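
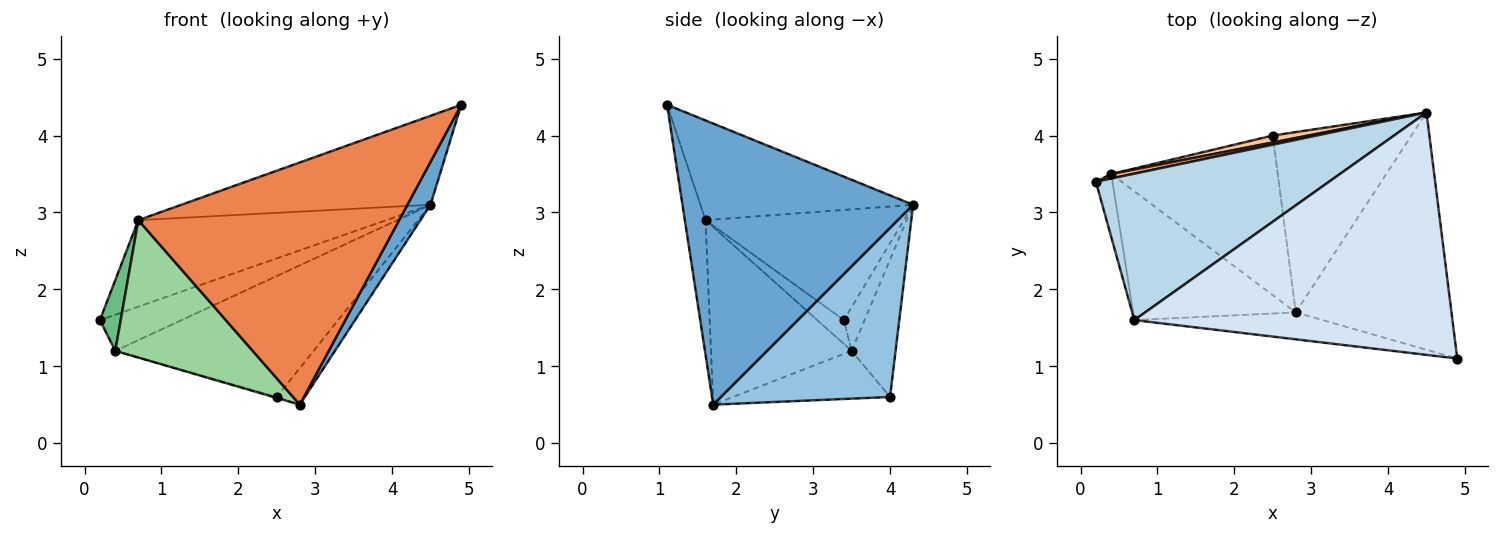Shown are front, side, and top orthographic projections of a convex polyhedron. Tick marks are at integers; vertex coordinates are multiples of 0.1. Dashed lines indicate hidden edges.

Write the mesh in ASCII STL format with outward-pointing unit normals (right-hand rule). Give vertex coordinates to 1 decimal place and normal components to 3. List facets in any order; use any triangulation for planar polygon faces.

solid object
 facet normal 0.871 -0.087 -0.483
  outer loop
   vertex 2.8 1.7 0.5
   vertex 4.5 4.3 3.1
   vertex 4.9 1.1 4.4
  endloop
 endfacet
 facet normal 0.767 0.127 -0.629
  outer loop
   vertex 2.5 4.0 0.6
   vertex 4.5 4.3 3.1
   vertex 2.8 1.7 0.5
  endloop
 endfacet
 facet normal -0.377 0.471 0.797
  outer loop
   vertex 0.7 1.6 2.9
   vertex 4.5 4.3 3.1
   vertex 0.2 3.4 1.6
  endloop
 endfacet
 facet normal -0.282 0.331 0.901
  outer loop
   vertex 0.7 1.6 2.9
   vertex 4.9 1.1 4.4
   vertex 4.5 4.3 3.1
  endloop
 endfacet
 facet normal -0.079 -0.991 -0.110
  outer loop
   vertex 0.7 1.6 2.9
   vertex 2.8 1.7 0.5
   vertex 4.9 1.1 4.4
  endloop
 endfacet
 facet normal -0.243 0.963 0.119
  outer loop
   vertex 0.4 3.5 1.2
   vertex 0.2 3.4 1.6
   vertex 4.5 4.3 3.1
  endloop
 endfacet
 facet normal -0.216 0.975 0.056
  outer loop
   vertex 0.4 3.5 1.2
   vertex 4.5 4.3 3.1
   vertex 2.5 4.0 0.6
  endloop
 endfacet
 facet normal -0.276 0.006 -0.961
  outer loop
   vertex 0.4 3.5 1.2
   vertex 2.5 4.0 0.6
   vertex 2.8 1.7 0.5
  endloop
 endfacet
 facet normal -0.692 -0.539 -0.481
  outer loop
   vertex 0.4 3.5 1.2
   vertex 0.7 1.6 2.9
   vertex 0.2 3.4 1.6
  endloop
 endfacet
 facet normal -0.598 -0.585 -0.548
  outer loop
   vertex 0.4 3.5 1.2
   vertex 2.8 1.7 0.5
   vertex 0.7 1.6 2.9
  endloop
 endfacet
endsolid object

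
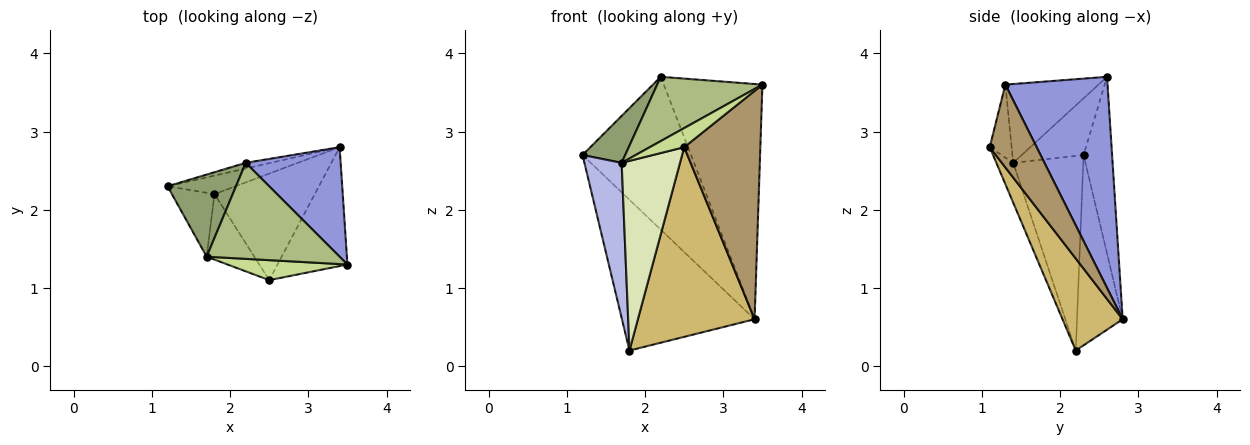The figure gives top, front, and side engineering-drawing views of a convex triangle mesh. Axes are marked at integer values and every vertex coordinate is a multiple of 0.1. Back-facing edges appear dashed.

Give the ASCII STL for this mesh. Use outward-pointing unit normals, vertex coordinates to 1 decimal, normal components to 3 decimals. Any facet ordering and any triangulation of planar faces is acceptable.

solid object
 facet normal -0.323 0.939 -0.115
  outer loop
   vertex 1.8 2.2 0.2
   vertex 1.2 2.3 2.7
   vertex 3.4 2.8 0.6
  endloop
 endfacet
 facet normal -0.254 0.967 -0.036
  outer loop
   vertex 2.2 2.6 3.7
   vertex 3.4 2.8 0.6
   vertex 1.2 2.3 2.7
  endloop
 endfacet
 facet normal 0.685 0.661 0.308
  outer loop
   vertex 2.2 2.6 3.7
   vertex 3.5 1.3 3.6
   vertex 3.4 2.8 0.6
  endloop
 endfacet
 facet normal -0.867 -0.461 -0.190
  outer loop
   vertex 1.7 1.4 2.6
   vertex 1.2 2.3 2.7
   vertex 1.8 2.2 0.2
  endloop
 endfacet
 facet normal -0.584 -0.403 0.705
  outer loop
   vertex 1.7 1.4 2.6
   vertex 2.2 2.6 3.7
   vertex 1.2 2.3 2.7
  endloop
 endfacet
 facet normal -0.442 -0.499 0.745
  outer loop
   vertex 1.7 1.4 2.6
   vertex 3.5 1.3 3.6
   vertex 2.2 2.6 3.7
  endloop
 endfacet
 facet normal -0.403 -0.633 0.661
  outer loop
   vertex 2.5 1.1 2.8
   vertex 3.5 1.3 3.6
   vertex 1.7 1.4 2.6
  endloop
 endfacet
 facet normal -0.263 -0.912 -0.315
  outer loop
   vertex 2.5 1.1 2.8
   vertex 1.7 1.4 2.6
   vertex 1.8 2.2 0.2
  endloop
 endfacet
 facet normal 0.480 -0.778 -0.405
  outer loop
   vertex 2.5 1.1 2.8
   vertex 3.4 2.8 0.6
   vertex 3.5 1.3 3.6
  endloop
 endfacet
 facet normal 0.410 -0.795 -0.447
  outer loop
   vertex 2.5 1.1 2.8
   vertex 1.8 2.2 0.2
   vertex 3.4 2.8 0.6
  endloop
 endfacet
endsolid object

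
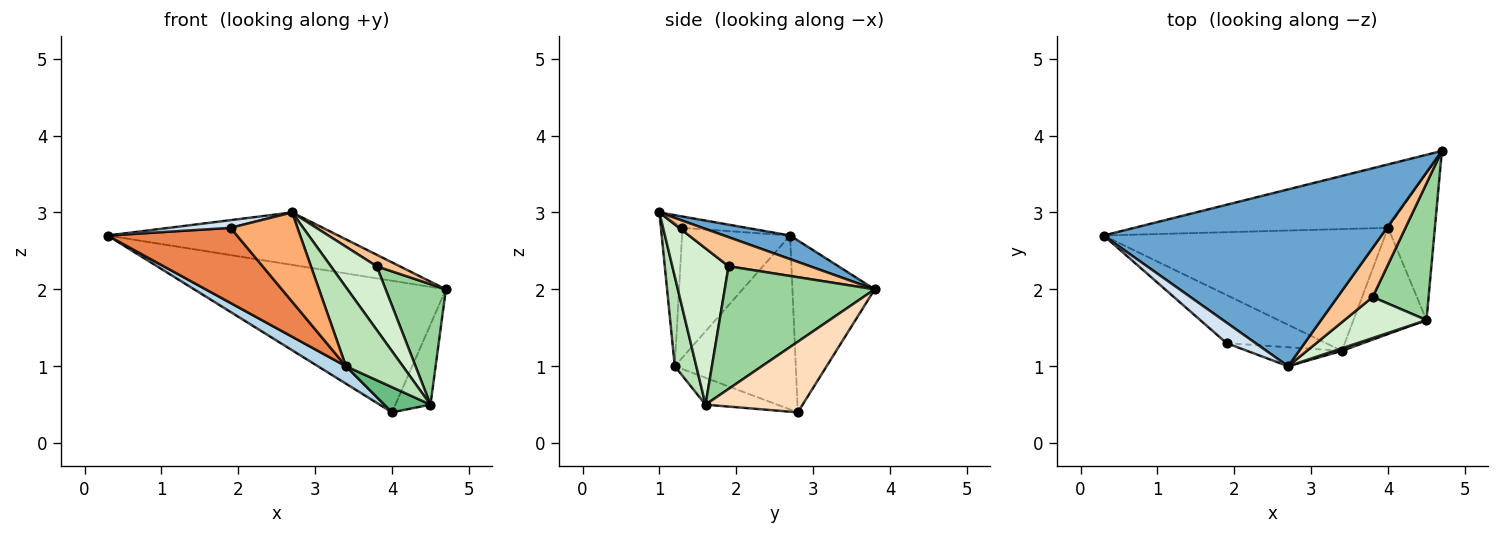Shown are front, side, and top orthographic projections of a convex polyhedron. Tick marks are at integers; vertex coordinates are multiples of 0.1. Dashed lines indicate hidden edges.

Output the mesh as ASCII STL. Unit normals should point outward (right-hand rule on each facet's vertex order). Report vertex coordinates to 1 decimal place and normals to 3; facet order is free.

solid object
 facet normal 0.081 0.283 0.956
  outer loop
   vertex 2.7 1.0 3.0
   vertex 4.7 3.8 2.0
   vertex 0.3 2.7 2.7
  endloop
 endfacet
 facet normal -0.282 0.864 -0.417
  outer loop
   vertex 4.0 2.8 0.4
   vertex 0.3 2.7 2.7
   vertex 4.7 3.8 2.0
  endloop
 endfacet
 facet normal -0.522 -0.121 -0.845
  outer loop
   vertex 3.4 1.2 1.0
   vertex 0.3 2.7 2.7
   vertex 4.0 2.8 0.4
  endloop
 endfacet
 facet normal -0.343 -0.330 0.879
  outer loop
   vertex 1.9 1.3 2.8
   vertex 2.7 1.0 3.0
   vertex 0.3 2.7 2.7
  endloop
 endfacet
 facet normal -0.575 -0.689 -0.441
  outer loop
   vertex 1.9 1.3 2.8
   vertex 0.3 2.7 2.7
   vertex 3.4 1.2 1.0
  endloop
 endfacet
 facet normal -0.300 -0.933 -0.198
  outer loop
   vertex 1.9 1.3 2.8
   vertex 3.4 1.2 1.0
   vertex 2.7 1.0 3.0
  endloop
 endfacet
 facet normal 0.628 -0.178 0.758
  outer loop
   vertex 3.8 1.9 2.3
   vertex 4.7 3.8 2.0
   vertex 2.7 1.0 3.0
  endloop
 endfacet
 facet normal 0.798 0.288 -0.529
  outer loop
   vertex 4.5 1.6 0.5
   vertex 4.0 2.8 0.4
   vertex 4.7 3.8 2.0
  endloop
 endfacet
 facet normal -0.337 -0.217 -0.916
  outer loop
   vertex 4.5 1.6 0.5
   vertex 3.4 1.2 1.0
   vertex 4.0 2.8 0.4
  endloop
 endfacet
 facet normal 0.855 -0.343 0.390
  outer loop
   vertex 4.5 1.6 0.5
   vertex 4.7 3.8 2.0
   vertex 3.8 1.9 2.3
  endloop
 endfacet
 facet normal 0.354 -0.935 0.030
  outer loop
   vertex 4.5 1.6 0.5
   vertex 2.7 1.0 3.0
   vertex 3.4 1.2 1.0
  endloop
 endfacet
 facet normal 0.718 -0.585 0.377
  outer loop
   vertex 4.5 1.6 0.5
   vertex 3.8 1.9 2.3
   vertex 2.7 1.0 3.0
  endloop
 endfacet
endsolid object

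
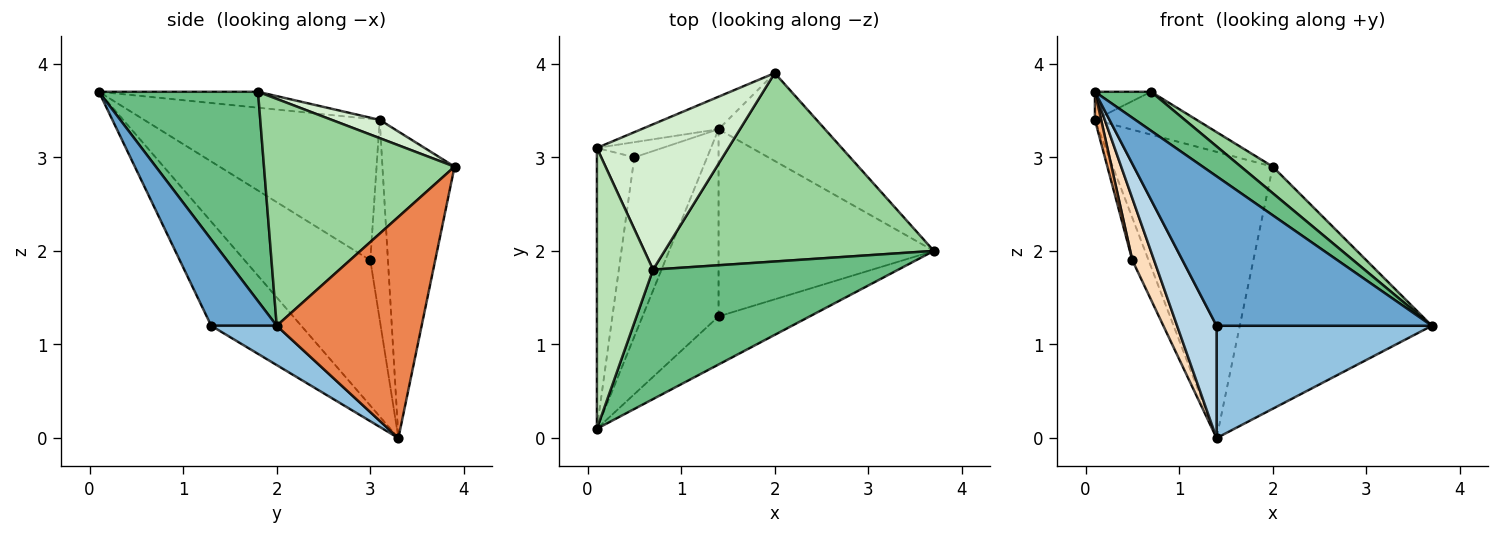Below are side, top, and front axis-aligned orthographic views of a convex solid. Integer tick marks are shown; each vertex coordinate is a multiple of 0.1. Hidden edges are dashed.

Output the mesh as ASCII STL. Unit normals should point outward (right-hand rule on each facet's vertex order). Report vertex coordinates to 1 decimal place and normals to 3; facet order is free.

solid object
 facet normal 0.278 -0.914 -0.294
  outer loop
   vertex 1.4 1.3 1.2
   vertex 3.7 2.0 1.2
   vertex 0.1 0.1 3.7
  endloop
 endfacet
 facet normal 0.155 -0.508 -0.847
  outer loop
   vertex 1.4 1.3 1.2
   vertex 1.4 3.3 0.0
   vertex 3.7 2.0 1.2
  endloop
 endfacet
 facet normal -0.761 -0.334 -0.556
  outer loop
   vertex 1.4 1.3 1.2
   vertex 0.1 0.1 3.7
   vertex 1.4 3.3 0.0
  endloop
 endfacet
 facet normal -0.409 0.907 -0.103
  outer loop
   vertex 2.0 3.9 2.9
   vertex 1.4 3.3 0.0
   vertex 0.1 3.1 3.4
  endloop
 endfacet
 facet normal 0.579 0.767 -0.278
  outer loop
   vertex 2.0 3.9 2.9
   vertex 3.7 2.0 1.2
   vertex 1.4 3.3 0.0
  endloop
 endfacet
 facet normal -0.966 -0.026 -0.256
  outer loop
   vertex 0.5 3.0 1.9
   vertex 0.1 0.1 3.7
   vertex 0.1 3.1 3.4
  endloop
 endfacet
 facet normal -0.715 0.659 -0.235
  outer loop
   vertex 0.5 3.0 1.9
   vertex 0.1 3.1 3.4
   vertex 1.4 3.3 0.0
  endloop
 endfacet
 facet normal -0.884 -0.153 -0.443
  outer loop
   vertex 0.5 3.0 1.9
   vertex 1.4 3.3 0.0
   vertex 0.1 0.1 3.7
  endloop
 endfacet
 facet normal 0.633 -0.223 0.741
  outer loop
   vertex 0.7 1.8 3.7
   vertex 0.1 0.1 3.7
   vertex 3.7 2.0 1.2
  endloop
 endfacet
 facet normal 0.641 -0.107 0.760
  outer loop
   vertex 0.7 1.8 3.7
   vertex 3.7 2.0 1.2
   vertex 2.0 3.9 2.9
  endloop
 endfacet
 facet normal -0.271 0.096 0.958
  outer loop
   vertex 0.7 1.8 3.7
   vertex 0.1 3.1 3.4
   vertex 0.1 0.1 3.7
  endloop
 endfacet
 facet normal 0.132 0.280 0.951
  outer loop
   vertex 0.7 1.8 3.7
   vertex 2.0 3.9 2.9
   vertex 0.1 3.1 3.4
  endloop
 endfacet
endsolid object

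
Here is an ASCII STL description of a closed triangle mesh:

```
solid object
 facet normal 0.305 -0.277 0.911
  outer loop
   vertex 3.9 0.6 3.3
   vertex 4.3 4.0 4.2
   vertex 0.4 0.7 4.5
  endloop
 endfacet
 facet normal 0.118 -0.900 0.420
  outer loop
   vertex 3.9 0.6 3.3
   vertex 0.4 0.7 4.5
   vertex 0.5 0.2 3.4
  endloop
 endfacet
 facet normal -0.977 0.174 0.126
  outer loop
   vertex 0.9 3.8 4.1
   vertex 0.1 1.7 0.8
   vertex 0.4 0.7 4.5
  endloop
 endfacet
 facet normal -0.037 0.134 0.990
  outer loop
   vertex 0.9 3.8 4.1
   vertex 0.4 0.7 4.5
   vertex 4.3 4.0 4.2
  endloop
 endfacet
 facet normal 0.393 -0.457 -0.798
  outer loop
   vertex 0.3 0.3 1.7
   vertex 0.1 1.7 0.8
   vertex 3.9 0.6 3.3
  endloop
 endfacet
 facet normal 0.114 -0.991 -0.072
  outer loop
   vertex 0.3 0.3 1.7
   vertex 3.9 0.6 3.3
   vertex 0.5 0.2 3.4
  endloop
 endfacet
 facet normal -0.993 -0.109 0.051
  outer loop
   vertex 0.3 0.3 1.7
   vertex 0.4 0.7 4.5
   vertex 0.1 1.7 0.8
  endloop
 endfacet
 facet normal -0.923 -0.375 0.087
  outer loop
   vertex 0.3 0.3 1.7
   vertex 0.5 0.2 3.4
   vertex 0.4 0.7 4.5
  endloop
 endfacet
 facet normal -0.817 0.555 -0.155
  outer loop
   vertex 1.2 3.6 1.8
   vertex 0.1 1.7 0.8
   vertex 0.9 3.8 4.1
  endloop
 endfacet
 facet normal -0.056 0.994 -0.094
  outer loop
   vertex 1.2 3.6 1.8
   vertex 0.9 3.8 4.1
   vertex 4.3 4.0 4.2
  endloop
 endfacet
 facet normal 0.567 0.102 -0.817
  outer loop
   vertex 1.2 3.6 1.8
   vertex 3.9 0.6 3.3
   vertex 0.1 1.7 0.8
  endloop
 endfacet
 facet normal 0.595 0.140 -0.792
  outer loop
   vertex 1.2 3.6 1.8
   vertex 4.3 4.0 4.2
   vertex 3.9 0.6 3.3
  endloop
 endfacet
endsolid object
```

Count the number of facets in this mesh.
12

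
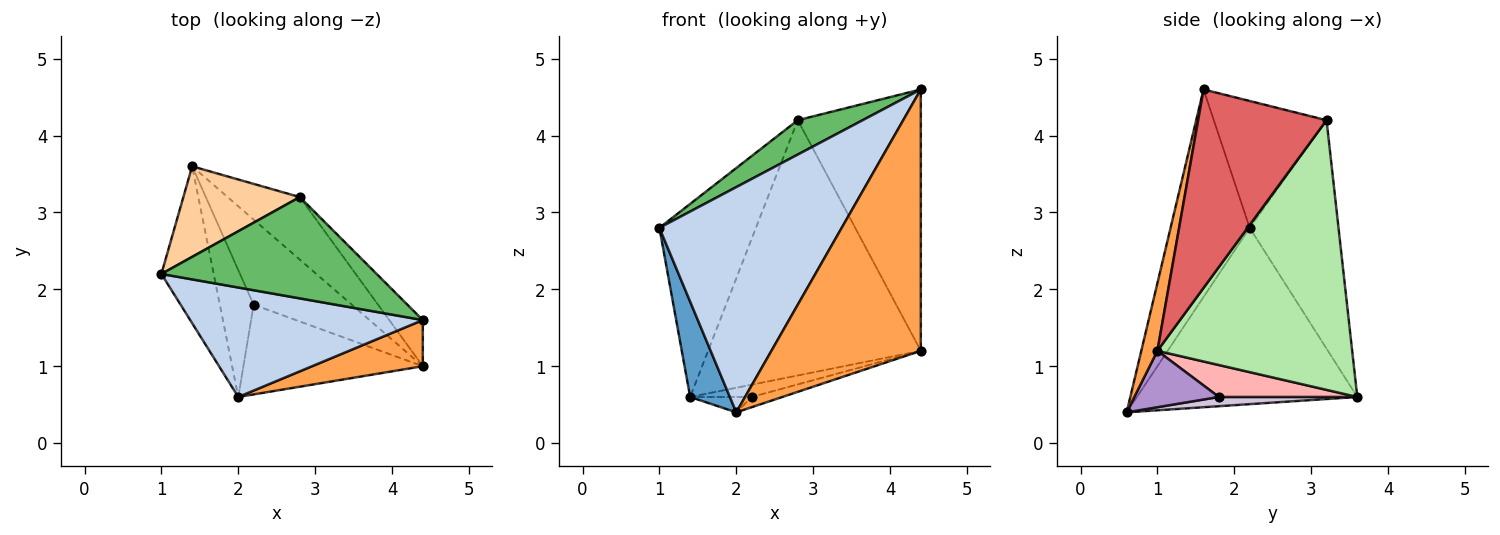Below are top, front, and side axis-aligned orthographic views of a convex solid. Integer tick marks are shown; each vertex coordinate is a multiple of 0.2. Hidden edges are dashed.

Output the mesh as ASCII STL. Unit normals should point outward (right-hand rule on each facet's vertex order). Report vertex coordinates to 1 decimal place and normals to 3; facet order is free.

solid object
 facet normal -0.945 -0.170 -0.280
  outer loop
   vertex 2.0 0.6 0.4
   vertex 1.0 2.2 2.8
   vertex 1.4 3.6 0.6
  endloop
 endfacet
 facet normal -0.363 -0.838 0.407
  outer loop
   vertex 2.0 0.6 0.4
   vertex 4.4 1.6 4.6
   vertex 1.0 2.2 2.8
  endloop
 endfacet
 facet normal 0.106 -0.979 0.173
  outer loop
   vertex 2.0 0.6 0.4
   vertex 4.4 1.0 1.2
   vertex 4.4 1.6 4.6
  endloop
 endfacet
 facet normal -0.640 0.696 0.326
  outer loop
   vertex 2.8 3.2 4.2
   vertex 1.4 3.6 0.6
   vertex 1.0 2.2 2.8
  endloop
 endfacet
 facet normal -0.487 -0.281 0.827
  outer loop
   vertex 2.8 3.2 4.2
   vertex 1.0 2.2 2.8
   vertex 4.4 1.6 4.6
  endloop
 endfacet
 facet normal 0.665 0.726 -0.178
  outer loop
   vertex 2.8 3.2 4.2
   vertex 4.4 1.0 1.2
   vertex 1.4 3.6 0.6
  endloop
 endfacet
 facet normal 0.717 0.687 -0.121
  outer loop
   vertex 2.8 3.2 4.2
   vertex 4.4 1.6 4.6
   vertex 4.4 1.0 1.2
  endloop
 endfacet
 facet normal 0.306 0.136 -0.942
  outer loop
   vertex 2.2 1.8 0.6
   vertex 1.4 3.6 0.6
   vertex 4.4 1.0 1.2
  endloop
 endfacet
 facet normal 0.298 0.108 -0.948
  outer loop
   vertex 2.2 1.8 0.6
   vertex 4.4 1.0 1.2
   vertex 2.0 0.6 0.4
  endloop
 endfacet
 facet normal 0.261 0.116 -0.958
  outer loop
   vertex 2.2 1.8 0.6
   vertex 2.0 0.6 0.4
   vertex 1.4 3.6 0.6
  endloop
 endfacet
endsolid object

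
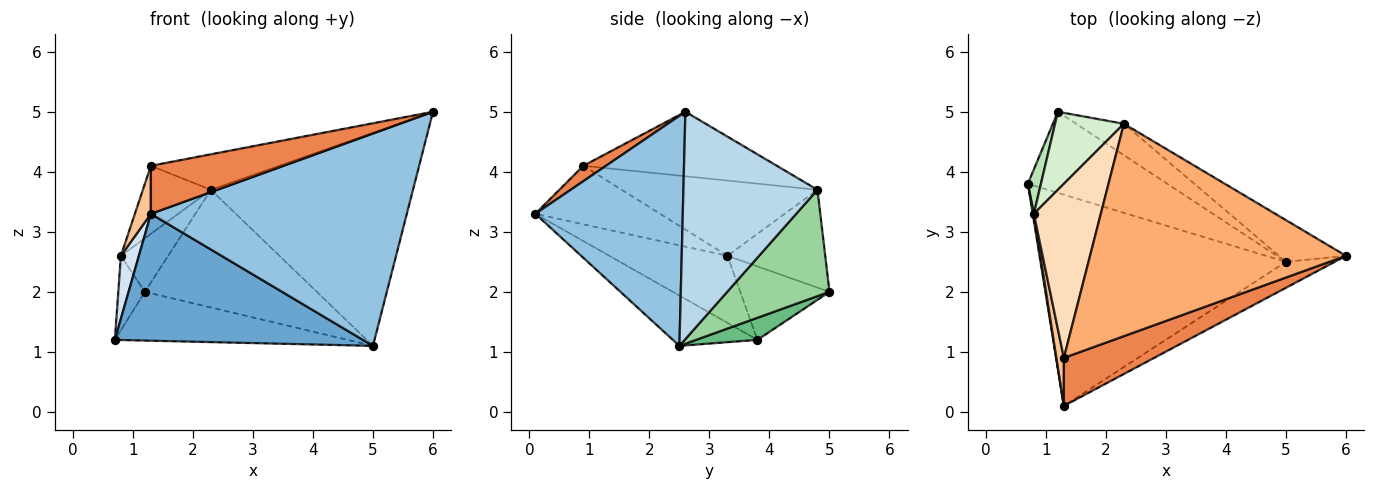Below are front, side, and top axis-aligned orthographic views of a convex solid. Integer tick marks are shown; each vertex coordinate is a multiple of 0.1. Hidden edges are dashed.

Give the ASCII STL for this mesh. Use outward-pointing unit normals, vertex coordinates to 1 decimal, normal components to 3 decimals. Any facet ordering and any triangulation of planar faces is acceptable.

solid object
 facet normal -0.173 -0.507 -0.844
  outer loop
   vertex 5.0 2.5 1.1
   vertex 1.3 0.1 3.3
   vertex 0.7 3.8 1.2
  endloop
 endfacet
 facet normal 0.496 -0.862 -0.105
  outer loop
   vertex 5.0 2.5 1.1
   vertex 6.0 2.6 5.0
   vertex 1.3 0.1 3.3
  endloop
 endfacet
 facet normal 0.546 0.822 -0.161
  outer loop
   vertex 2.3 4.8 3.7
   vertex 6.0 2.6 5.0
   vertex 5.0 2.5 1.1
  endloop
 endfacet
 facet normal -0.988 -0.151 0.017
  outer loop
   vertex 0.8 3.3 2.6
   vertex 0.7 3.8 1.2
   vertex 1.3 0.1 3.3
  endloop
 endfacet
 facet normal 0.119 -0.702 0.702
  outer loop
   vertex 1.3 0.9 4.1
   vertex 1.3 0.1 3.3
   vertex 6.0 2.6 5.0
  endloop
 endfacet
 facet normal -0.241 0.160 0.957
  outer loop
   vertex 1.3 0.9 4.1
   vertex 6.0 2.6 5.0
   vertex 2.3 4.8 3.7
  endloop
 endfacet
 facet normal -0.984 -0.126 0.126
  outer loop
   vertex 1.3 0.9 4.1
   vertex 0.8 3.3 2.6
   vertex 1.3 0.1 3.3
  endloop
 endfacet
 facet normal -0.723 0.251 0.643
  outer loop
   vertex 1.3 0.9 4.1
   vertex 2.3 4.8 3.7
   vertex 0.8 3.3 2.6
  endloop
 endfacet
 facet normal 0.135 0.510 -0.849
  outer loop
   vertex 1.2 5.0 2.0
   vertex 5.0 2.5 1.1
   vertex 0.7 3.8 1.2
  endloop
 endfacet
 facet normal 0.498 0.838 -0.224
  outer loop
   vertex 1.2 5.0 2.0
   vertex 2.3 4.8 3.7
   vertex 5.0 2.5 1.1
  endloop
 endfacet
 facet normal -0.945 0.282 0.168
  outer loop
   vertex 1.2 5.0 2.0
   vertex 0.7 3.8 1.2
   vertex 0.8 3.3 2.6
  endloop
 endfacet
 facet normal -0.760 0.368 0.535
  outer loop
   vertex 1.2 5.0 2.0
   vertex 0.8 3.3 2.6
   vertex 2.3 4.8 3.7
  endloop
 endfacet
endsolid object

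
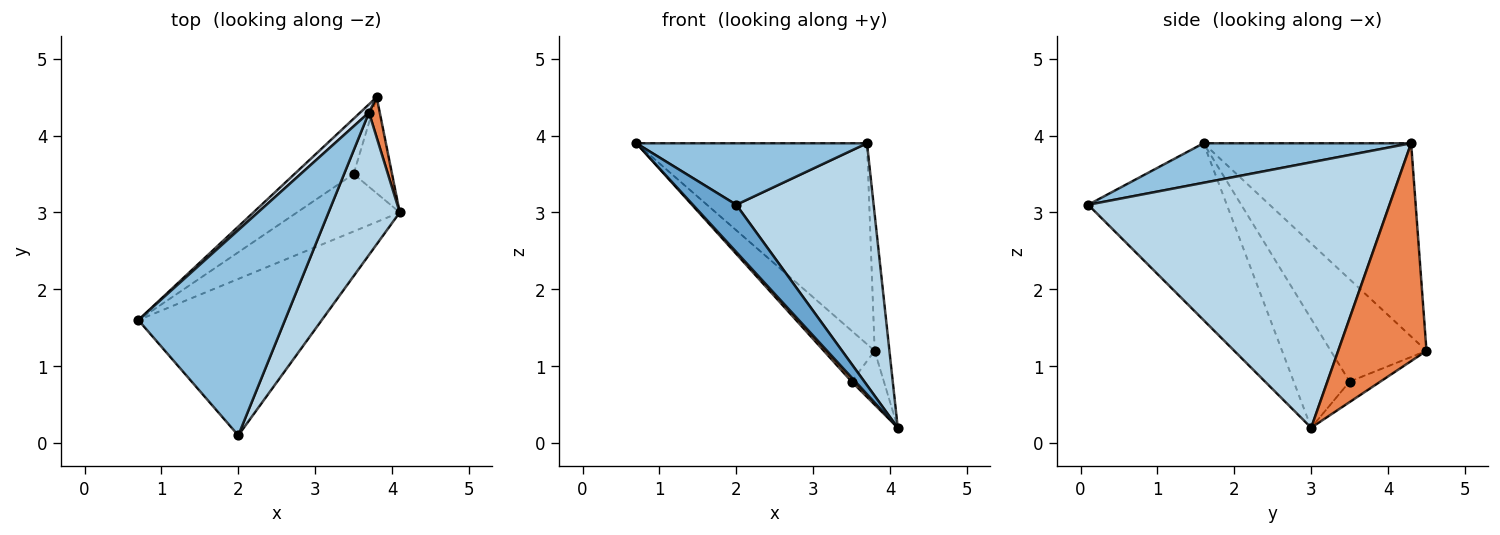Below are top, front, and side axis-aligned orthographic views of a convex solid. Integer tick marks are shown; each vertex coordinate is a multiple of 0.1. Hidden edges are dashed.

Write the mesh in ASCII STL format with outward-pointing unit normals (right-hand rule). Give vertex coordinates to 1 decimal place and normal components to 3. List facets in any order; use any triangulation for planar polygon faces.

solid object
 facet normal -0.678 -0.212 -0.704
  outer loop
   vertex 2.0 0.1 3.1
   vertex 0.7 1.6 3.9
   vertex 4.1 3.0 0.2
  endloop
 endfacet
 facet normal 0.250 -0.278 0.927
  outer loop
   vertex 3.7 4.3 3.9
   vertex 0.7 1.6 3.9
   vertex 2.0 0.1 3.1
  endloop
 endfacet
 facet normal 0.884 -0.403 0.237
  outer loop
   vertex 3.7 4.3 3.9
   vertex 2.0 0.1 3.1
   vertex 4.1 3.0 0.2
  endloop
 endfacet
 facet normal -0.669 0.743 0.030
  outer loop
   vertex 3.8 4.5 1.2
   vertex 0.7 1.6 3.9
   vertex 3.7 4.3 3.9
  endloop
 endfacet
 facet normal 0.985 0.165 0.049
  outer loop
   vertex 3.8 4.5 1.2
   vertex 3.7 4.3 3.9
   vertex 4.1 3.0 0.2
  endloop
 endfacet
 facet normal -0.726 -0.049 -0.686
  outer loop
   vertex 3.5 3.5 0.8
   vertex 4.1 3.0 0.2
   vertex 0.7 1.6 3.9
  endloop
 endfacet
 facet normal -0.787 0.418 -0.454
  outer loop
   vertex 3.5 3.5 0.8
   vertex 0.7 1.6 3.9
   vertex 3.8 4.5 1.2
  endloop
 endfacet
 facet normal -0.422 0.443 -0.791
  outer loop
   vertex 3.5 3.5 0.8
   vertex 3.8 4.5 1.2
   vertex 4.1 3.0 0.2
  endloop
 endfacet
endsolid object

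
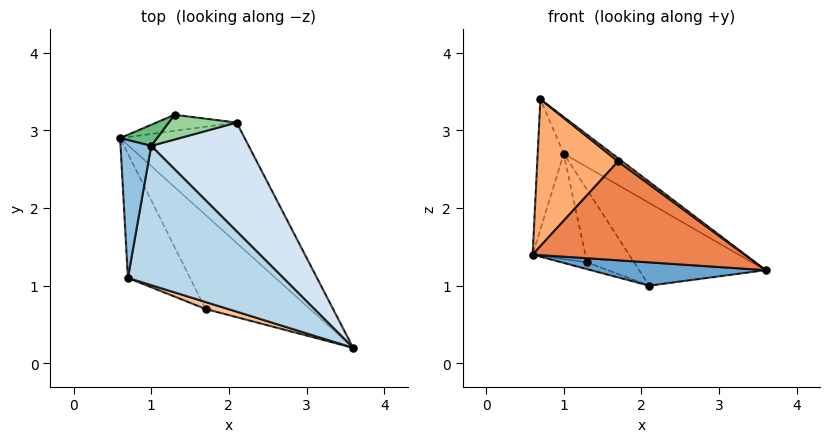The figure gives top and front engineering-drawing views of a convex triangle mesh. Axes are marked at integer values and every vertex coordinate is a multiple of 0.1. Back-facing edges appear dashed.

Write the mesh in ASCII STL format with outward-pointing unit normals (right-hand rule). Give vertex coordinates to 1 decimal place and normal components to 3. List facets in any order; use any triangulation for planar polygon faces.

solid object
 facet normal -0.230 -0.185 -0.955
  outer loop
   vertex 2.1 3.1 1.0
   vertex 3.6 0.2 1.2
   vertex 0.6 2.9 1.4
  endloop
 endfacet
 facet normal -0.910 0.285 0.302
  outer loop
   vertex 1.0 2.8 2.7
   vertex 0.6 2.9 1.4
   vertex 0.7 1.1 3.4
  endloop
 endfacet
 facet normal 0.631 0.198 0.750
  outer loop
   vertex 1.0 2.8 2.7
   vertex 0.7 1.1 3.4
   vertex 3.6 0.2 1.2
  endloop
 endfacet
 facet normal 0.729 0.415 0.545
  outer loop
   vertex 1.0 2.8 2.7
   vertex 3.6 0.2 1.2
   vertex 2.1 3.1 1.0
  endloop
 endfacet
 facet normal -0.573 -0.594 -0.565
  outer loop
   vertex 1.7 0.7 2.6
   vertex 0.6 2.9 1.4
   vertex 3.6 0.2 1.2
  endloop
 endfacet
 facet normal -0.635 -0.590 -0.499
  outer loop
   vertex 1.7 0.7 2.6
   vertex 0.7 1.1 3.4
   vertex 0.6 2.9 1.4
  endloop
 endfacet
 facet normal 0.488 -0.366 0.793
  outer loop
   vertex 1.7 0.7 2.6
   vertex 3.6 0.2 1.2
   vertex 0.7 1.1 3.4
  endloop
 endfacet
 facet normal -0.285 0.371 -0.884
  outer loop
   vertex 1.3 3.2 1.3
   vertex 2.1 3.1 1.0
   vertex 0.6 2.9 1.4
  endloop
 endfacet
 facet normal -0.365 0.913 0.183
  outer loop
   vertex 1.3 3.2 1.3
   vertex 0.6 2.9 1.4
   vertex 1.0 2.8 2.7
  endloop
 endfacet
 facet normal 0.232 0.921 0.313
  outer loop
   vertex 1.3 3.2 1.3
   vertex 1.0 2.8 2.7
   vertex 2.1 3.1 1.0
  endloop
 endfacet
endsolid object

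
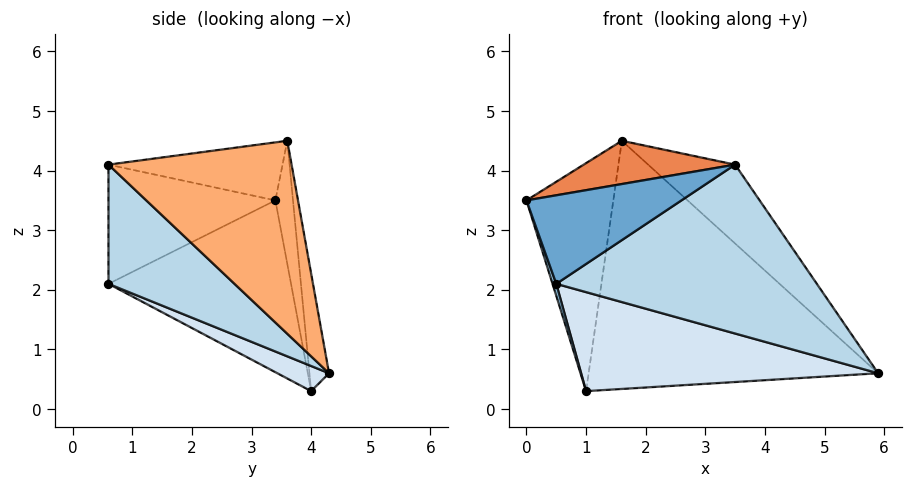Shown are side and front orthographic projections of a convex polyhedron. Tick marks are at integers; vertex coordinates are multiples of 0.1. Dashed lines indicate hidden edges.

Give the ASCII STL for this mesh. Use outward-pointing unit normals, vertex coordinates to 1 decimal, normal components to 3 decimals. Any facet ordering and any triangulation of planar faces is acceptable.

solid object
 facet normal -0.493 -0.458 0.740
  outer loop
   vertex 0.5 0.6 2.1
   vertex 3.5 0.6 4.1
   vertex 0.0 3.4 3.5
  endloop
 endfacet
 facet normal -0.953 -0.019 -0.302
  outer loop
   vertex 0.5 0.6 2.1
   vertex 0.0 3.4 3.5
   vertex 1.0 4.0 0.3
  endloop
 endfacet
 facet normal 0.365 -0.754 -0.547
  outer loop
   vertex 0.5 0.6 2.1
   vertex 5.9 4.3 0.6
   vertex 3.5 0.6 4.1
  endloop
 endfacet
 facet normal 0.083 -0.476 -0.876
  outer loop
   vertex 0.5 0.6 2.1
   vertex 1.0 4.0 0.3
   vertex 5.9 4.3 0.6
  endloop
 endfacet
 facet normal -0.452 -0.393 0.801
  outer loop
   vertex 1.6 3.6 4.5
   vertex 0.0 3.4 3.5
   vertex 3.5 0.6 4.1
  endloop
 endfacet
 facet normal 0.616 0.293 0.732
  outer loop
   vertex 1.6 3.6 4.5
   vertex 3.5 0.6 4.1
   vertex 5.9 4.3 0.6
  endloop
 endfacet
 facet normal -0.197 0.973 0.121
  outer loop
   vertex 1.6 3.6 4.5
   vertex 1.0 4.0 0.3
   vertex 0.0 3.4 3.5
  endloop
 endfacet
 facet normal -0.067 0.992 0.104
  outer loop
   vertex 1.6 3.6 4.5
   vertex 5.9 4.3 0.6
   vertex 1.0 4.0 0.3
  endloop
 endfacet
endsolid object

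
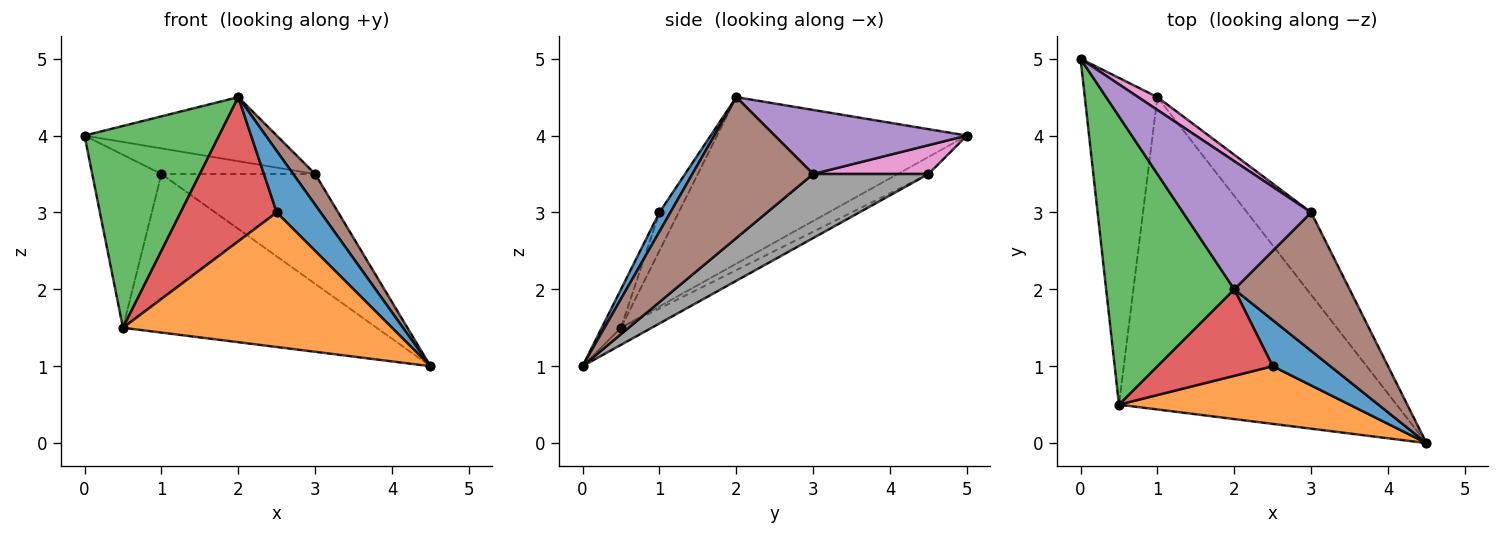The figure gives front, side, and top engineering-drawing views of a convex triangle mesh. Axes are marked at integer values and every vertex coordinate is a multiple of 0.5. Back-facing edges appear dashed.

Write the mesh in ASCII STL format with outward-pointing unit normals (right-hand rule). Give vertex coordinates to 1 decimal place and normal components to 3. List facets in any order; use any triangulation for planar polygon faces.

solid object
 facet normal 0.196 -0.784 0.588
  outer loop
   vertex 2.5 1.0 3.0
   vertex 4.5 0.0 1.0
   vertex 2.0 2.0 4.5
  endloop
 endfacet
 facet normal -0.066 -0.917 0.393
  outer loop
   vertex 0.5 0.5 1.5
   vertex 4.5 0.0 1.0
   vertex 2.5 1.0 3.0
  endloop
 endfacet
 facet normal -0.729 -0.393 0.561
  outer loop
   vertex 0.5 0.5 1.5
   vertex 2.0 2.0 4.5
   vertex 0.0 5.0 4.0
  endloop
 endfacet
 facet normal -0.169 -0.845 0.507
  outer loop
   vertex 0.5 0.5 1.5
   vertex 2.5 1.0 3.0
   vertex 2.0 2.0 4.5
  endloop
 endfacet
 facet normal 0.408 0.408 0.816
  outer loop
   vertex 3.0 3.0 3.5
   vertex 0.0 5.0 4.0
   vertex 2.0 2.0 4.5
  endloop
 endfacet
 facet normal 0.766 -0.139 0.627
  outer loop
   vertex 3.0 3.0 3.5
   vertex 2.0 2.0 4.5
   vertex 4.5 0.0 1.0
  endloop
 endfacet
 facet normal 0.557 0.743 0.371
  outer loop
   vertex 1.0 4.5 3.5
   vertex 0.0 5.0 4.0
   vertex 3.0 3.0 3.5
  endloop
 endfacet
 facet normal 0.514 0.686 -0.514
  outer loop
   vertex 1.0 4.5 3.5
   vertex 3.0 3.0 3.5
   vertex 4.5 0.0 1.0
  endloop
 endfacet
 facet normal -0.204 0.458 -0.865
  outer loop
   vertex 1.0 4.5 3.5
   vertex 0.5 0.5 1.5
   vertex 0.0 5.0 4.0
  endloop
 endfacet
 facet normal -0.055 0.452 -0.890
  outer loop
   vertex 1.0 4.5 3.5
   vertex 4.5 0.0 1.0
   vertex 0.5 0.5 1.5
  endloop
 endfacet
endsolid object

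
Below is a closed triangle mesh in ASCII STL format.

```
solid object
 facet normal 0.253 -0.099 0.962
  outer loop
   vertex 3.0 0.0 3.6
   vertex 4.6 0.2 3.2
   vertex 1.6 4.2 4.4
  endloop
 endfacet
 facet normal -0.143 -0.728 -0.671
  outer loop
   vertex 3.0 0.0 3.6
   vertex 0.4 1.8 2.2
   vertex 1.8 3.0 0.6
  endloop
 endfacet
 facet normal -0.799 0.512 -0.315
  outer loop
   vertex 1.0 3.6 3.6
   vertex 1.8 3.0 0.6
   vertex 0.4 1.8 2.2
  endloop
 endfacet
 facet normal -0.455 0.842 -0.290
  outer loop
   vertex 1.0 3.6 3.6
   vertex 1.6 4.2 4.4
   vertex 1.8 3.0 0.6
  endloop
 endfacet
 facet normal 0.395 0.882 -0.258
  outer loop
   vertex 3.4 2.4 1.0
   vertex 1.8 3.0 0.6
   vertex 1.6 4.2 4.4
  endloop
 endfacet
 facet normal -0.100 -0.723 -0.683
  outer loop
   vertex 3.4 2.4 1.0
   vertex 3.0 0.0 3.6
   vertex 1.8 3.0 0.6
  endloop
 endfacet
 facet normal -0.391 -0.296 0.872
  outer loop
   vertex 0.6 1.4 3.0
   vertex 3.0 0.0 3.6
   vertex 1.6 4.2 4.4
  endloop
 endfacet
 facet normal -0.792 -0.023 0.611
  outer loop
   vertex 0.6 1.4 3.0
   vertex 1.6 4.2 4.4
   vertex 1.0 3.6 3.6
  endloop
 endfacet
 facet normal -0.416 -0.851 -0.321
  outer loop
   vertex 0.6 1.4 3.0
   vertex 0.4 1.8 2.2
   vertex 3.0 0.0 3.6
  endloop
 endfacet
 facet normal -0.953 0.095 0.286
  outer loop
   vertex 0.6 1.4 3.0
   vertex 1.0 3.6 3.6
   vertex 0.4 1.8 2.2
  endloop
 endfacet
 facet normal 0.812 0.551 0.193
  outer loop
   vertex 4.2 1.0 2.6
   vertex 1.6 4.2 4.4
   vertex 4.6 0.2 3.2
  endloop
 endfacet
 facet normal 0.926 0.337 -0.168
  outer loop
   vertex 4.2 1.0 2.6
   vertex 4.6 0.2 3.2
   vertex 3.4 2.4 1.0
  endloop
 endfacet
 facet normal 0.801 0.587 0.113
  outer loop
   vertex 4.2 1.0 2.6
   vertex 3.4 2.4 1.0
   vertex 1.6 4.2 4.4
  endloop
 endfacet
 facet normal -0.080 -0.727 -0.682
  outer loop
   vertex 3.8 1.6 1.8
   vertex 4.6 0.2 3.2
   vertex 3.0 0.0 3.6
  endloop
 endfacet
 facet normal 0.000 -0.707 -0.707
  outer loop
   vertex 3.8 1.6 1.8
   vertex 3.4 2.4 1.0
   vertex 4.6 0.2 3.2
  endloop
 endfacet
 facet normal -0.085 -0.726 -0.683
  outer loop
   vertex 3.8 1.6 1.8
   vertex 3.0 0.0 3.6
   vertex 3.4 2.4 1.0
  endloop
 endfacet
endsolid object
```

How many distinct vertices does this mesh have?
10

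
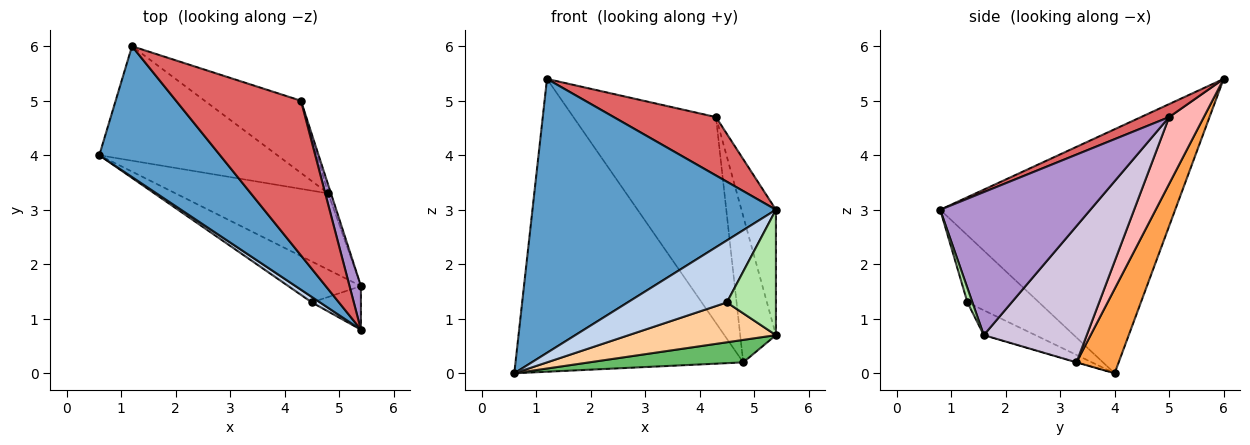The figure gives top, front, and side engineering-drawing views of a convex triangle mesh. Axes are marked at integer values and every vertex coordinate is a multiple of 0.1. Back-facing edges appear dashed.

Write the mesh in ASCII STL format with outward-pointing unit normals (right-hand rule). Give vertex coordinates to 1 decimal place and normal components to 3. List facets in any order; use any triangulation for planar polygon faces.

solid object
 facet normal -0.657 -0.680 0.325
  outer loop
   vertex 1.2 6.0 5.4
   vertex 0.6 4.0 0.0
   vertex 5.4 0.8 3.0
  endloop
 endfacet
 facet normal -0.584 -0.809 0.071
  outer loop
   vertex 4.5 1.3 1.3
   vertex 5.4 0.8 3.0
   vertex 0.6 4.0 0.0
  endloop
 endfacet
 facet normal 0.170 0.918 -0.359
  outer loop
   vertex 4.8 3.3 0.2
   vertex 0.6 4.0 0.0
   vertex 1.2 6.0 5.4
  endloop
 endfacet
 facet normal -0.238 -0.678 -0.695
  outer loop
   vertex 5.4 1.6 0.7
   vertex 4.5 1.3 1.3
   vertex 0.6 4.0 0.0
  endloop
 endfacet
 facet normal -0.001 -0.283 -0.959
  outer loop
   vertex 5.4 1.6 0.7
   vertex 0.6 4.0 0.0
   vertex 4.8 3.3 0.2
  endloop
 endfacet
 facet normal 0.095 -0.940 -0.327
  outer loop
   vertex 5.4 1.6 0.7
   vertex 5.4 0.8 3.0
   vertex 4.5 1.3 1.3
  endloop
 endfacet
 facet normal 0.097 -0.352 0.931
  outer loop
   vertex 4.3 5.0 4.7
   vertex 1.2 6.0 5.4
   vertex 5.4 0.8 3.0
  endloop
 endfacet
 facet normal 0.224 0.920 -0.323
  outer loop
   vertex 4.3 5.0 4.7
   vertex 4.8 3.3 0.2
   vertex 1.2 6.0 5.4
  endloop
 endfacet
 facet normal 0.972 0.223 0.078
  outer loop
   vertex 4.3 5.0 4.7
   vertex 5.4 0.8 3.0
   vertex 5.4 1.6 0.7
  endloop
 endfacet
 facet normal 0.945 0.328 -0.019
  outer loop
   vertex 4.3 5.0 4.7
   vertex 5.4 1.6 0.7
   vertex 4.8 3.3 0.2
  endloop
 endfacet
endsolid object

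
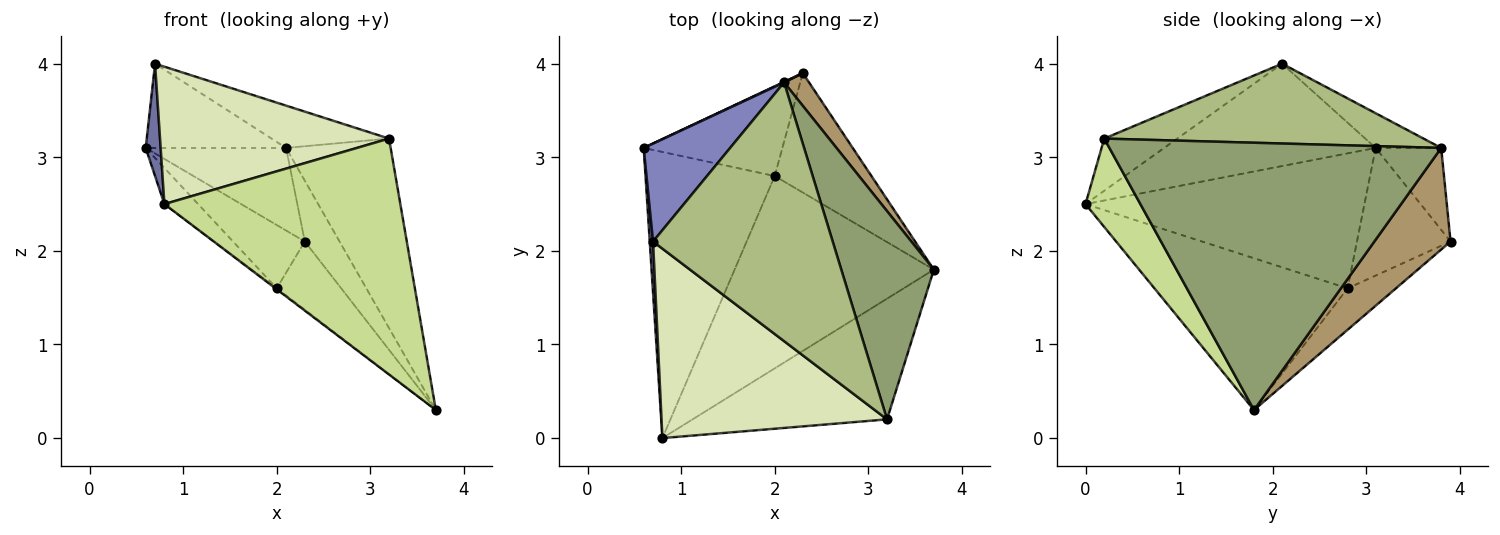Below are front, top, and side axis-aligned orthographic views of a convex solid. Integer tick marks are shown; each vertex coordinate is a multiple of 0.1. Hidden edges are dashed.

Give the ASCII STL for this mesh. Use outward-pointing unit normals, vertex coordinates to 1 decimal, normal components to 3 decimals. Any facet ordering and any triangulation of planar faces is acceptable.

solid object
 facet normal -0.997 -0.071 0.032
  outer loop
   vertex 0.7 2.1 4.0
   vertex 0.6 3.1 3.1
   vertex 0.8 0.0 2.5
  endloop
 endfacet
 facet normal -0.291 0.624 0.725
  outer loop
   vertex 2.1 3.8 3.1
   vertex 0.6 3.1 3.1
   vertex 0.7 2.1 4.0
  endloop
 endfacet
 facet normal -0.720 0.087 -0.689
  outer loop
   vertex 2.0 2.8 1.6
   vertex 0.8 0.0 2.5
   vertex 0.6 3.1 3.1
  endloop
 endfacet
 facet normal -0.606 0.004 -0.795
  outer loop
   vertex 2.0 2.8 1.6
   vertex 3.7 1.8 0.3
   vertex 0.8 0.0 2.5
  endloop
 endfacet
 facet normal 0.906 0.285 0.314
  outer loop
   vertex 3.2 0.2 3.2
   vertex 3.7 1.8 0.3
   vertex 2.1 3.8 3.1
  endloop
 endfacet
 facet normal 0.402 0.148 0.904
  outer loop
   vertex 3.2 0.2 3.2
   vertex 2.1 3.8 3.1
   vertex 0.7 2.1 4.0
  endloop
 endfacet
 facet normal 0.203 -0.872 -0.446
  outer loop
   vertex 3.2 0.2 3.2
   vertex 0.8 0.0 2.5
   vertex 3.7 1.8 0.3
  endloop
 endfacet
 facet normal -0.184 -0.577 0.796
  outer loop
   vertex 3.2 0.2 3.2
   vertex 0.7 2.1 4.0
   vertex 0.8 0.0 2.5
  endloop
 endfacet
 facet normal 0.888 0.405 0.218
  outer loop
   vertex 2.3 3.9 2.1
   vertex 2.1 3.8 3.1
   vertex 3.7 1.8 0.3
  endloop
 endfacet
 facet normal -0.349 0.465 -0.814
  outer loop
   vertex 2.3 3.9 2.1
   vertex 3.7 1.8 0.3
   vertex 2.0 2.8 1.6
  endloop
 endfacet
 facet normal -0.423 0.906 0.006
  outer loop
   vertex 2.3 3.9 2.1
   vertex 0.6 3.1 3.1
   vertex 2.1 3.8 3.1
  endloop
 endfacet
 facet normal -0.601 0.461 -0.653
  outer loop
   vertex 2.3 3.9 2.1
   vertex 2.0 2.8 1.6
   vertex 0.6 3.1 3.1
  endloop
 endfacet
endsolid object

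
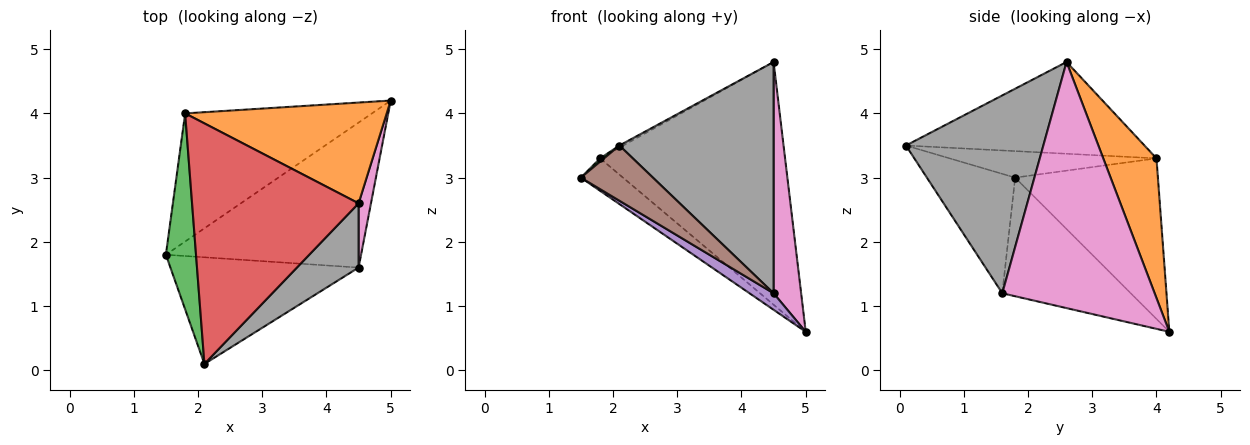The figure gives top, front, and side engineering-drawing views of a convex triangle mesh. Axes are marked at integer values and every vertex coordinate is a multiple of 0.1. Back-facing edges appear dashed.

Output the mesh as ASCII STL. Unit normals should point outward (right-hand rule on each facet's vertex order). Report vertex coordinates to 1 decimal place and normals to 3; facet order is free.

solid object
 facet normal -0.640 0.189 -0.745
  outer loop
   vertex 1.8 4.0 3.3
   vertex 5.0 4.2 0.6
   vertex 1.5 1.8 3.0
  endloop
 endfacet
 facet normal 0.257 0.893 0.371
  outer loop
   vertex 1.8 4.0 3.3
   vertex 4.5 2.6 4.8
   vertex 5.0 4.2 0.6
  endloop
 endfacet
 facet normal -0.660 -0.012 0.751
  outer loop
   vertex 1.8 4.0 3.3
   vertex 1.5 1.8 3.0
   vertex 2.1 0.1 3.5
  endloop
 endfacet
 facet normal -0.483 0.008 0.876
  outer loop
   vertex 1.8 4.0 3.3
   vertex 2.1 0.1 3.5
   vertex 4.5 2.6 4.8
  endloop
 endfacet
 facet normal -0.517 -0.097 -0.851
  outer loop
   vertex 4.5 1.6 1.2
   vertex 1.5 1.8 3.0
   vertex 5.0 4.2 0.6
  endloop
 endfacet
 facet normal -0.491 -0.401 -0.774
  outer loop
   vertex 4.5 1.6 1.2
   vertex 2.1 0.1 3.5
   vertex 1.5 1.8 3.0
  endloop
 endfacet
 facet normal 0.983 -0.178 0.049
  outer loop
   vertex 4.5 1.6 1.2
   vertex 5.0 4.2 0.6
   vertex 4.5 2.6 4.8
  endloop
 endfacet
 facet normal 0.651 -0.731 0.203
  outer loop
   vertex 4.5 1.6 1.2
   vertex 4.5 2.6 4.8
   vertex 2.1 0.1 3.5
  endloop
 endfacet
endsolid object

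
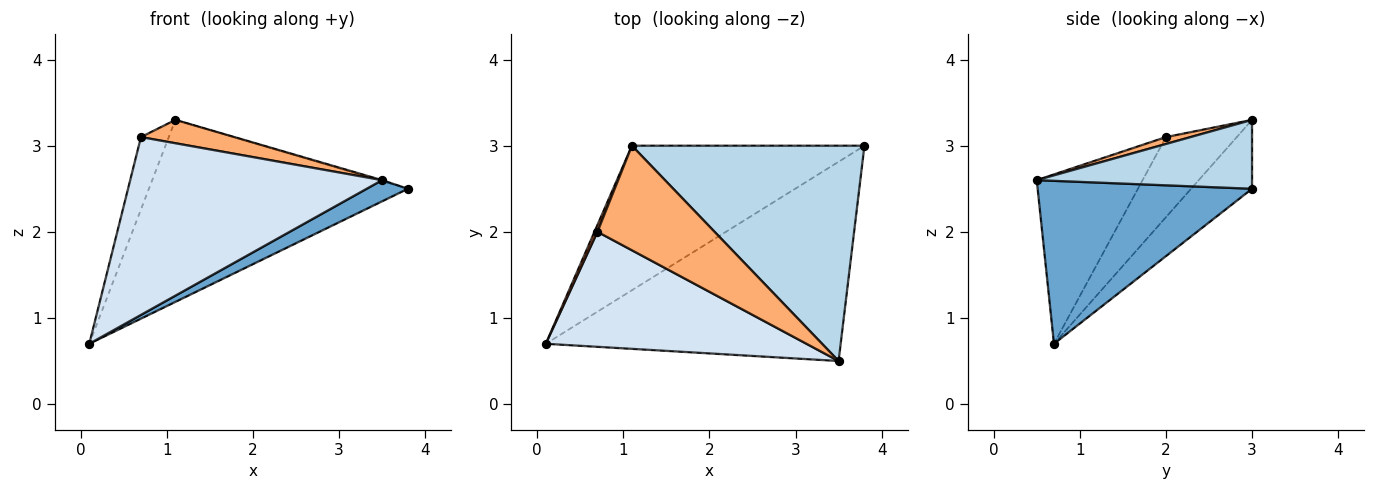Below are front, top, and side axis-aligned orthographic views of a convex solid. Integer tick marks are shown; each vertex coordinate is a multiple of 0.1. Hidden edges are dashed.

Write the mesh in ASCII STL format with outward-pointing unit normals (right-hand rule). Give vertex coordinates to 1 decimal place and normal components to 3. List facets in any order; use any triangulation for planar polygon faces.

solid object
 facet normal 0.482 -0.093 -0.871
  outer loop
   vertex 3.5 0.5 2.6
   vertex 0.1 0.7 0.7
   vertex 3.8 3.0 2.5
  endloop
 endfacet
 facet normal -0.181 0.770 -0.612
  outer loop
   vertex 1.1 3.0 3.3
   vertex 3.8 3.0 2.5
   vertex 0.1 0.7 0.7
  endloop
 endfacet
 facet normal 0.284 0.004 0.959
  outer loop
   vertex 1.1 3.0 3.3
   vertex 3.5 0.5 2.6
   vertex 3.8 3.0 2.5
  endloop
 endfacet
 facet normal -0.333 -0.792 0.512
  outer loop
   vertex 0.7 2.0 3.1
   vertex 0.1 0.7 0.7
   vertex 3.5 0.5 2.6
  endloop
 endfacet
 facet normal -0.930 0.365 0.035
  outer loop
   vertex 0.7 2.0 3.1
   vertex 1.1 3.0 3.3
   vertex 0.1 0.7 0.7
  endloop
 endfacet
 facet normal 0.057 -0.218 0.974
  outer loop
   vertex 0.7 2.0 3.1
   vertex 3.5 0.5 2.6
   vertex 1.1 3.0 3.3
  endloop
 endfacet
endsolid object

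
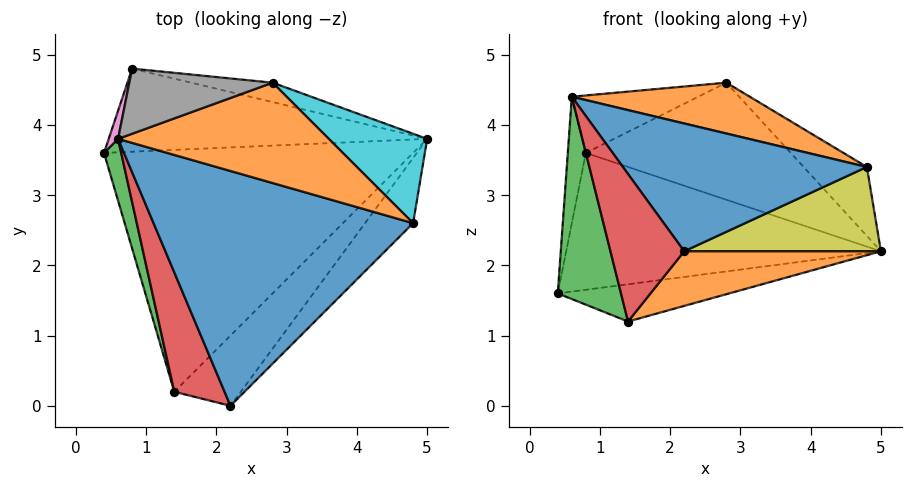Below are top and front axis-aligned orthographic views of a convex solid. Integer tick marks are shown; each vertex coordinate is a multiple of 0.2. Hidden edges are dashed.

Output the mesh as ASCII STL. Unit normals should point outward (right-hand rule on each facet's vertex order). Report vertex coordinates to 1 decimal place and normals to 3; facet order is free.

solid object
 facet normal 0.121 0.151 -0.981
  outer loop
   vertex 1.4 0.2 1.2
   vertex 0.4 3.6 1.6
   vertex 5.0 3.8 2.2
  endloop
 endfacet
 facet normal 0.640 -0.472 -0.606
  outer loop
   vertex 1.4 0.2 1.2
   vertex 5.0 3.8 2.2
   vertex 2.2 0.0 2.2
  endloop
 endfacet
 facet normal -0.953 -0.291 0.089
  outer loop
   vertex 1.4 0.2 1.2
   vertex 0.6 3.8 4.4
   vertex 0.4 3.6 1.6
  endloop
 endfacet
 facet normal -0.700 -0.555 0.449
  outer loop
   vertex 1.4 0.2 1.2
   vertex 2.2 0.0 2.2
   vertex 0.6 3.8 4.4
  endloop
 endfacet
 facet normal 0.031 0.854 -0.519
  outer loop
   vertex 0.8 4.8 3.6
   vertex 5.0 3.8 2.2
   vertex 0.4 3.6 1.6
  endloop
 endfacet
 facet normal 0.178 0.971 -0.161
  outer loop
   vertex 0.8 4.8 3.6
   vertex 2.8 4.6 4.6
   vertex 5.0 3.8 2.2
  endloop
 endfacet
 facet normal -0.970 0.236 0.052
  outer loop
   vertex 0.8 4.8 3.6
   vertex 0.4 3.6 1.6
   vertex 0.6 3.8 4.4
  endloop
 endfacet
 facet normal -0.295 0.632 0.716
  outer loop
   vertex 0.8 4.8 3.6
   vertex 0.6 3.8 4.4
   vertex 2.8 4.6 4.6
  endloop
 endfacet
 facet normal 0.732 -0.539 -0.417
  outer loop
   vertex 4.8 2.6 3.4
   vertex 2.2 0.0 2.2
   vertex 5.0 3.8 2.2
  endloop
 endfacet
 facet normal 0.736 0.414 0.536
  outer loop
   vertex 4.8 2.6 3.4
   vertex 5.0 3.8 2.2
   vertex 2.8 4.6 4.6
  endloop
 endfacet
 facet normal 0.072 -0.477 0.876
  outer loop
   vertex 4.8 2.6 3.4
   vertex 0.6 3.8 4.4
   vertex 2.2 0.0 2.2
  endloop
 endfacet
 facet normal 0.083 -0.450 0.889
  outer loop
   vertex 4.8 2.6 3.4
   vertex 2.8 4.6 4.6
   vertex 0.6 3.8 4.4
  endloop
 endfacet
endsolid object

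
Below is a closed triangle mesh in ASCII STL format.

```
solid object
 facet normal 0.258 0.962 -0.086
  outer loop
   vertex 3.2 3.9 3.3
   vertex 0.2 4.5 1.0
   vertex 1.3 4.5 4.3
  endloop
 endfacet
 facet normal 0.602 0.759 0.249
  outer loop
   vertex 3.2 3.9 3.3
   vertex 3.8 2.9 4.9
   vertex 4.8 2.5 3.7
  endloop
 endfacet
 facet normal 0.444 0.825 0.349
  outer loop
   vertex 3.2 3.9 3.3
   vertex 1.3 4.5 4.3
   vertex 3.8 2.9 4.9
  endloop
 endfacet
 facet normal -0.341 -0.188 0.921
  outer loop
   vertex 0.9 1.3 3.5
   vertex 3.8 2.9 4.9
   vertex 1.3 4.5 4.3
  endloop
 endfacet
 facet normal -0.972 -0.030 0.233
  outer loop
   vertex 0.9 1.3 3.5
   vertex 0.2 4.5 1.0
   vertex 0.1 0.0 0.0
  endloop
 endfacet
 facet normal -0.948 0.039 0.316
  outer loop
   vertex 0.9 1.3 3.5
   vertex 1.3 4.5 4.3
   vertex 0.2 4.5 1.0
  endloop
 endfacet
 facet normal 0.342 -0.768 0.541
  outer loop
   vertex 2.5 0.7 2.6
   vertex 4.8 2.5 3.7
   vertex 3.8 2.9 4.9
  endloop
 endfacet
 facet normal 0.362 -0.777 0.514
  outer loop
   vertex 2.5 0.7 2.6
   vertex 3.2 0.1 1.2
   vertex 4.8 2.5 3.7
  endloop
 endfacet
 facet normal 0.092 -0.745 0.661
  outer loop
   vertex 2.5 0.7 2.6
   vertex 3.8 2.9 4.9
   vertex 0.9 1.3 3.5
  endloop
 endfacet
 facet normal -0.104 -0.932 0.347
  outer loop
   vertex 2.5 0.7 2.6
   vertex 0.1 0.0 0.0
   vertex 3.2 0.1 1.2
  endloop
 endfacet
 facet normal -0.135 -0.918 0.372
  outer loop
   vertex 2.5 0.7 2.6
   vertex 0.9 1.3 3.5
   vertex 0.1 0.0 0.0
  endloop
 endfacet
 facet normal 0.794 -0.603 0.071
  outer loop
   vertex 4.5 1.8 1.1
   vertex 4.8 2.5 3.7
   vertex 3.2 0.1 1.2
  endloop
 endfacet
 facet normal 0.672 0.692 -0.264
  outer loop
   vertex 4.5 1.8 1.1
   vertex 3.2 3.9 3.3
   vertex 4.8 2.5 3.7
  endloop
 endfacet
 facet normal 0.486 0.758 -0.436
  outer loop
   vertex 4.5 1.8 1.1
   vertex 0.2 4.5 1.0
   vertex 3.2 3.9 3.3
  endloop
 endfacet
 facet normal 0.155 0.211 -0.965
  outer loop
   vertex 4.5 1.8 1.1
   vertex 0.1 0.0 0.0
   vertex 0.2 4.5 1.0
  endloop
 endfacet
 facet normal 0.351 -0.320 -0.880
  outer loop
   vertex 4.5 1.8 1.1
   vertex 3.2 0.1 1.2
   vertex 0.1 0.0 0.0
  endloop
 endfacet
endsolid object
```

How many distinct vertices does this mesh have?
10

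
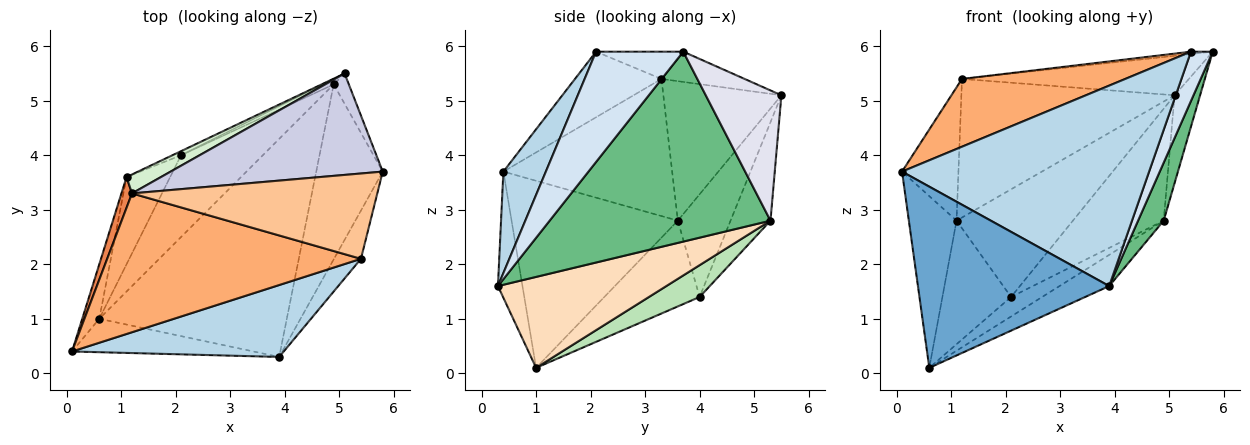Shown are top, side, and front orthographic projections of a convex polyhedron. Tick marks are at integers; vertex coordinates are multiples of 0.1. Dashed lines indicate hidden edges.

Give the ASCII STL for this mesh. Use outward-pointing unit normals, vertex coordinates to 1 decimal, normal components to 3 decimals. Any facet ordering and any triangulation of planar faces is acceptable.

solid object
 facet normal -0.125 -0.976 -0.180
  outer loop
   vertex 0.6 1.0 0.1
   vertex 3.9 0.3 1.6
   vertex 0.1 0.4 3.7
  endloop
 endfacet
 facet normal -0.958 0.275 -0.087
  outer loop
   vertex 1.1 3.6 2.8
   vertex 0.6 1.0 0.1
   vertex 0.1 0.4 3.7
  endloop
 endfacet
 facet normal 0.160 -0.929 0.333
  outer loop
   vertex 5.4 2.1 5.9
   vertex 0.1 0.4 3.7
   vertex 3.9 0.3 1.6
  endloop
 endfacet
 facet normal 0.944 -0.236 -0.231
  outer loop
   vertex 5.4 2.1 5.9
   vertex 3.9 0.3 1.6
   vertex 5.8 3.7 5.9
  endloop
 endfacet
 facet normal -0.946 0.316 0.073
  outer loop
   vertex 1.2 3.3 5.4
   vertex 1.1 3.6 2.8
   vertex 0.1 0.4 3.7
  endloop
 endfacet
 facet normal -0.226 -0.427 0.875
  outer loop
   vertex 1.2 3.3 5.4
   vertex 0.1 0.4 3.7
   vertex 5.4 2.1 5.9
  endloop
 endfacet
 facet normal -0.110 0.028 0.994
  outer loop
   vertex 1.2 3.3 5.4
   vertex 5.4 2.1 5.9
   vertex 5.8 3.7 5.9
  endloop
 endfacet
 facet normal 0.433 0.128 -0.892
  outer loop
   vertex 4.9 5.3 2.8
   vertex 3.9 0.3 1.6
   vertex 0.6 1.0 0.1
  endloop
 endfacet
 facet normal 0.938 -0.109 -0.329
  outer loop
   vertex 4.9 5.3 2.8
   vertex 5.8 3.7 5.9
   vertex 3.9 0.3 1.6
  endloop
 endfacet
 facet normal -0.750 0.540 -0.381
  outer loop
   vertex 2.1 4.0 1.4
   vertex 0.6 1.0 0.1
   vertex 1.1 3.6 2.8
  endloop
 endfacet
 facet normal 0.354 0.217 -0.910
  outer loop
   vertex 2.1 4.0 1.4
   vertex 4.9 5.3 2.8
   vertex 0.6 1.0 0.1
  endloop
 endfacet
 facet normal -0.481 0.869 0.119
  outer loop
   vertex 5.1 5.5 5.1
   vertex 1.1 3.6 2.8
   vertex 1.2 3.3 5.4
  endloop
 endfacet
 facet normal -0.413 0.910 -0.035
  outer loop
   vertex 5.1 5.5 5.1
   vertex 2.1 4.0 1.4
   vertex 1.1 3.6 2.8
  endloop
 endfacet
 facet normal -0.402 0.914 -0.045
  outer loop
   vertex 5.1 5.5 5.1
   vertex 4.9 5.3 2.8
   vertex 2.1 4.0 1.4
  endloop
 endfacet
 facet normal -0.132 0.359 0.924
  outer loop
   vertex 5.1 5.5 5.1
   vertex 1.2 3.3 5.4
   vertex 5.8 3.7 5.9
  endloop
 endfacet
 facet normal 0.942 0.318 -0.110
  outer loop
   vertex 5.1 5.5 5.1
   vertex 5.8 3.7 5.9
   vertex 4.9 5.3 2.8
  endloop
 endfacet
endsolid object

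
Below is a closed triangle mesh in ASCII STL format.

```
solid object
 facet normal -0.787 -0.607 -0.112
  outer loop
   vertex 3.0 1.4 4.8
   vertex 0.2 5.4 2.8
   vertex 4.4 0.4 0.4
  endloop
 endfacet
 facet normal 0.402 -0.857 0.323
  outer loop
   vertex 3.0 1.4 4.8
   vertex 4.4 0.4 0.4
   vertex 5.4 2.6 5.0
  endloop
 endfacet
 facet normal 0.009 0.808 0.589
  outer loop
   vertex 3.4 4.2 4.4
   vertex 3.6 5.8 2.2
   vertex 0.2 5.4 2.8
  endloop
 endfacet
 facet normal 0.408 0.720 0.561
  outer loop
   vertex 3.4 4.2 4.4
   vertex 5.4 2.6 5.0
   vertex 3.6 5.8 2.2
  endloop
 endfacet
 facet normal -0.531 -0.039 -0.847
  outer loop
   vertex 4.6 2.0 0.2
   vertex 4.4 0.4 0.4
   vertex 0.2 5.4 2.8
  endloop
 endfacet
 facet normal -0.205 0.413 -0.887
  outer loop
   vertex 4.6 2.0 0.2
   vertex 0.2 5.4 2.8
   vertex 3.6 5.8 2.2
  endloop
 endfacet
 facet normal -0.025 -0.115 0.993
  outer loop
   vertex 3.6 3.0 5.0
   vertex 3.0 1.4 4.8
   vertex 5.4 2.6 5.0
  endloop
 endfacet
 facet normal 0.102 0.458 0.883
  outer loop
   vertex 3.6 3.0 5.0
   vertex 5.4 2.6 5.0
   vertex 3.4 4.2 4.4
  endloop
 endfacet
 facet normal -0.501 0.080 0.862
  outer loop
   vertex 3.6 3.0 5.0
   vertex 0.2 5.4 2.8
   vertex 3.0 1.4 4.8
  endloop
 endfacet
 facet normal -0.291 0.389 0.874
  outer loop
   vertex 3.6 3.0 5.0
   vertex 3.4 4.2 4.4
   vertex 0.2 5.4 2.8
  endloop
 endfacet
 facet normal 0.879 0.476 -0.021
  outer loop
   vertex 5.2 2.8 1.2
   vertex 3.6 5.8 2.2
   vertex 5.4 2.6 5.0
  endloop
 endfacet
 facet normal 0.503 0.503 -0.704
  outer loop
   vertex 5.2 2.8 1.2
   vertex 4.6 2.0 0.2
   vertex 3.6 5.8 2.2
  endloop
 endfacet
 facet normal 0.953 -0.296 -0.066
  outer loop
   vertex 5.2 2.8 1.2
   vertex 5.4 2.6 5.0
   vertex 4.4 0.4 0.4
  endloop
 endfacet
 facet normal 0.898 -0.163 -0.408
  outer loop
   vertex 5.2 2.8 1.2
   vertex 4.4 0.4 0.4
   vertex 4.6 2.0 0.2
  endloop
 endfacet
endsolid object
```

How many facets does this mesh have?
14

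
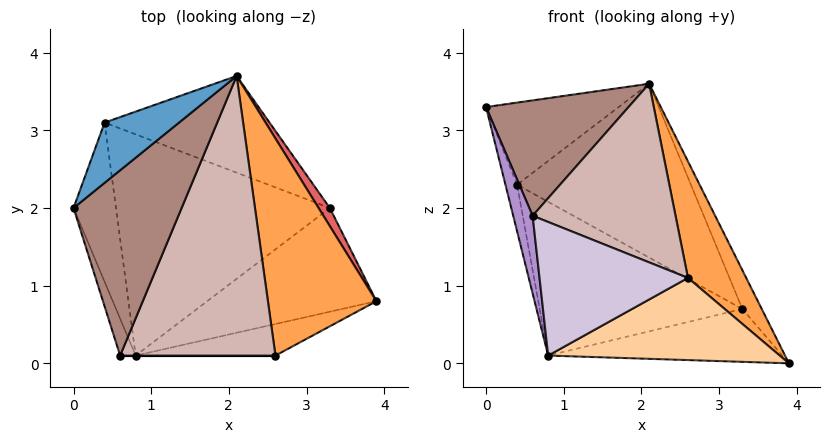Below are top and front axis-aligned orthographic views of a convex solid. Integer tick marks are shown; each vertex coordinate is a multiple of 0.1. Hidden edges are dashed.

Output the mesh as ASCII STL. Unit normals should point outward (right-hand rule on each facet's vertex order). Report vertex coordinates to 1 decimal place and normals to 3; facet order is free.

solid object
 facet normal -0.593 0.649 0.476
  outer loop
   vertex 0.4 3.1 2.3
   vertex 0.0 2.0 3.3
   vertex 2.1 3.7 3.6
  endloop
 endfacet
 facet normal -0.954 0.084 -0.289
  outer loop
   vertex 0.4 3.1 2.3
   vertex 0.8 0.1 0.1
   vertex 0.0 2.0 3.3
  endloop
 endfacet
 facet normal 0.707 -0.334 0.623
  outer loop
   vertex 2.6 0.1 1.1
   vertex 3.9 0.8 0.0
   vertex 2.1 3.7 3.6
  endloop
 endfacet
 facet normal 0.195 -0.916 -0.352
  outer loop
   vertex 2.6 0.1 1.1
   vertex 0.8 0.1 0.1
   vertex 3.9 0.8 0.0
  endloop
 endfacet
 facet normal -0.130 0.450 -0.883
  outer loop
   vertex 3.3 2.0 0.7
   vertex 3.9 0.8 0.0
   vertex 0.8 0.1 0.1
  endloop
 endfacet
 facet normal -0.230 0.555 -0.799
  outer loop
   vertex 3.3 2.0 0.7
   vertex 0.8 0.1 0.1
   vertex 0.4 3.1 2.3
  endloop
 endfacet
 facet normal 0.917 0.361 0.168
  outer loop
   vertex 3.3 2.0 0.7
   vertex 2.1 3.7 3.6
   vertex 3.9 0.8 0.0
  endloop
 endfacet
 facet normal 0.063 0.872 -0.485
  outer loop
   vertex 3.3 2.0 0.7
   vertex 0.4 3.1 2.3
   vertex 2.1 3.7 3.6
  endloop
 endfacet
 facet normal -0.968 -0.226 -0.108
  outer loop
   vertex 0.6 0.1 1.9
   vertex 0.0 2.0 3.3
   vertex 0.8 0.1 0.1
  endloop
 endfacet
 facet normal 0.000 -1.000 0.000
  outer loop
   vertex 0.6 0.1 1.9
   vertex 0.8 0.1 0.1
   vertex 2.6 0.1 1.1
  endloop
 endfacet
 facet normal 0.293 -0.505 0.812
  outer loop
   vertex 0.6 0.1 1.9
   vertex 2.1 3.7 3.6
   vertex 0.0 2.0 3.3
  endloop
 endfacet
 facet normal 0.319 -0.510 0.799
  outer loop
   vertex 0.6 0.1 1.9
   vertex 2.6 0.1 1.1
   vertex 2.1 3.7 3.6
  endloop
 endfacet
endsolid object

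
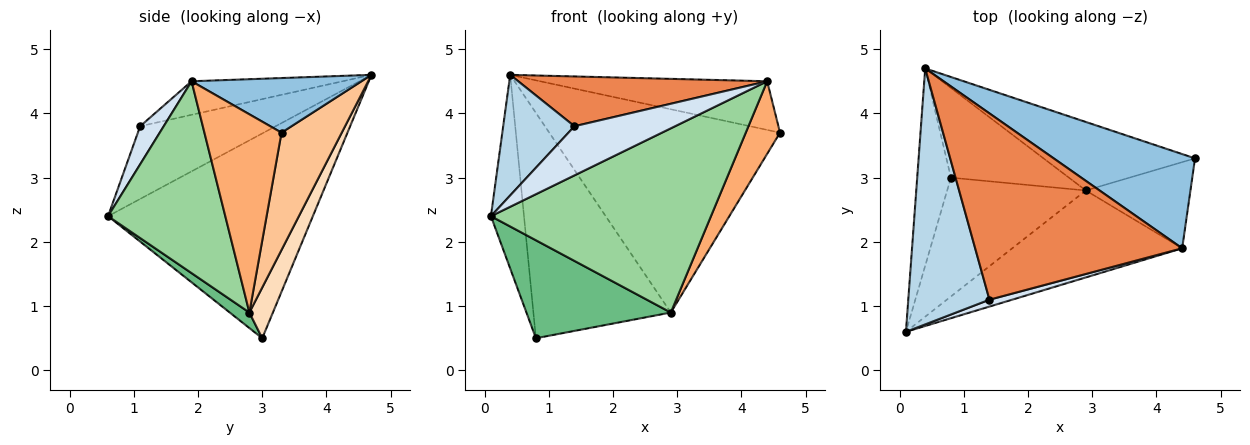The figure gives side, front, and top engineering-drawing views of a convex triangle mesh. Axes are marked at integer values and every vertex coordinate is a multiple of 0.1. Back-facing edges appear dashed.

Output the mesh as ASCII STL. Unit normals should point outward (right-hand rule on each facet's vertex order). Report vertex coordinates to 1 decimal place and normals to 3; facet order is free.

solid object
 facet normal -0.974 0.157 -0.160
  outer loop
   vertex 0.8 3.0 0.5
   vertex 0.1 0.6 2.4
   vertex 0.4 4.7 4.6
  endloop
 endfacet
 facet normal 0.325 0.434 0.840
  outer loop
   vertex 4.4 1.9 4.5
   vertex 4.6 3.3 3.7
   vertex 0.4 4.7 4.6
  endloop
 endfacet
 facet normal -0.630 -0.331 0.703
  outer loop
   vertex 1.4 1.1 3.8
   vertex 0.4 4.7 4.6
   vertex 0.1 0.6 2.4
  endloop
 endfacet
 facet normal 0.226 -0.965 0.135
  outer loop
   vertex 1.4 1.1 3.8
   vertex 0.1 0.6 2.4
   vertex 4.4 1.9 4.5
  endloop
 endfacet
 facet normal -0.155 -0.255 0.954
  outer loop
   vertex 1.4 1.1 3.8
   vertex 4.4 1.9 4.5
   vertex 0.4 4.7 4.6
  endloop
 endfacet
 facet normal 0.823 -0.366 -0.434
  outer loop
   vertex 2.9 2.8 0.9
   vertex 4.6 3.3 3.7
   vertex 4.4 1.9 4.5
  endloop
 endfacet
 facet normal 0.240 0.920 -0.310
  outer loop
   vertex 2.9 2.8 0.9
   vertex 0.4 4.7 4.6
   vertex 4.6 3.3 3.7
  endloop
 endfacet
 facet normal 0.157 0.918 -0.365
  outer loop
   vertex 2.9 2.8 0.9
   vertex 0.8 3.0 0.5
   vertex 0.4 4.7 4.6
  endloop
 endfacet
 facet normal 0.086 -0.634 -0.769
  outer loop
   vertex 2.9 2.8 0.9
   vertex 0.1 0.6 2.4
   vertex 0.8 3.0 0.5
  endloop
 endfacet
 facet normal 0.434 -0.815 -0.385
  outer loop
   vertex 2.9 2.8 0.9
   vertex 4.4 1.9 4.5
   vertex 0.1 0.6 2.4
  endloop
 endfacet
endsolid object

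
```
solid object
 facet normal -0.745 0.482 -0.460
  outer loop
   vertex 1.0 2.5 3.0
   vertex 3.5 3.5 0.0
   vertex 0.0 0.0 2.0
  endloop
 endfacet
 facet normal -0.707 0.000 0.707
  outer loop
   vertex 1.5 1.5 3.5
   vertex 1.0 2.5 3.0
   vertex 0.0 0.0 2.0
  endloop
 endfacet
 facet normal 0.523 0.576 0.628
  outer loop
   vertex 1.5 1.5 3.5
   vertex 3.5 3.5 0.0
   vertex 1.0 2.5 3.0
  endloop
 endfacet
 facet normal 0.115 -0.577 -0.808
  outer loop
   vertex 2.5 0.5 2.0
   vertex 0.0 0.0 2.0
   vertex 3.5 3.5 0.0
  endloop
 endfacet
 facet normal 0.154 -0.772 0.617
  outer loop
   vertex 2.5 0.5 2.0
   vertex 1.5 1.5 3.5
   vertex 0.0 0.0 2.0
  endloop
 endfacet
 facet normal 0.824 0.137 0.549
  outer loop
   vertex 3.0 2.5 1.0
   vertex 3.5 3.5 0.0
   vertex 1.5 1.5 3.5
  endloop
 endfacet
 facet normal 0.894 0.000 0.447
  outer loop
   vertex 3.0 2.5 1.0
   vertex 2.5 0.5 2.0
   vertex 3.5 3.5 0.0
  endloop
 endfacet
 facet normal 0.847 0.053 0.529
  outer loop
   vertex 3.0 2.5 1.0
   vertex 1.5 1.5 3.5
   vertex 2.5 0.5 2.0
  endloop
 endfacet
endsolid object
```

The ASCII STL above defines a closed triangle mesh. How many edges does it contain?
12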